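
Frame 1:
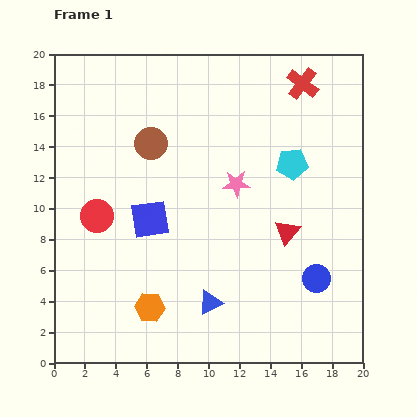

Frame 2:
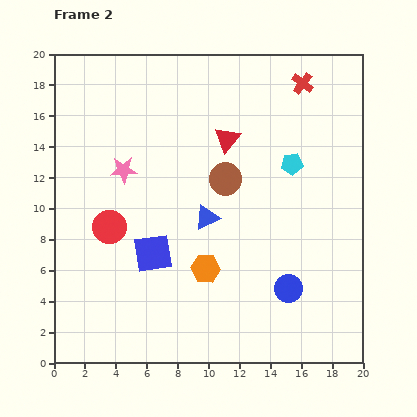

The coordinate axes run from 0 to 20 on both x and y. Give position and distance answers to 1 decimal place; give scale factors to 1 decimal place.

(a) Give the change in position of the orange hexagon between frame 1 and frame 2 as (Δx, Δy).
(3.6, 2.5)

The orange hexagon was at (6.2, 3.6) in frame 1 and (9.8, 6.1) in frame 2.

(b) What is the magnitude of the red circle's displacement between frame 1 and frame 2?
1.1

The red circle moved from (2.8, 9.5) to (3.6, 8.8), a distance of √(0.8² + 0.7²) ≈ 1.1.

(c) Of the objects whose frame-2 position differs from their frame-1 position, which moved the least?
the red circle

(moved 1.1)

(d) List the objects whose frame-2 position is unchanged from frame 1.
the cyan pentagon, the red cross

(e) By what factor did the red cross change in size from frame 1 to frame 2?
0.7×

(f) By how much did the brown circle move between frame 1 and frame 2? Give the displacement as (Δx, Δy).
(4.8, -2.3)

The brown circle was at (6.3, 14.2) in frame 1 and (11.1, 11.9) in frame 2.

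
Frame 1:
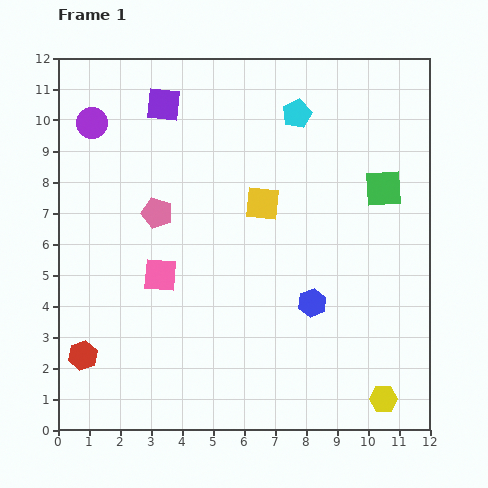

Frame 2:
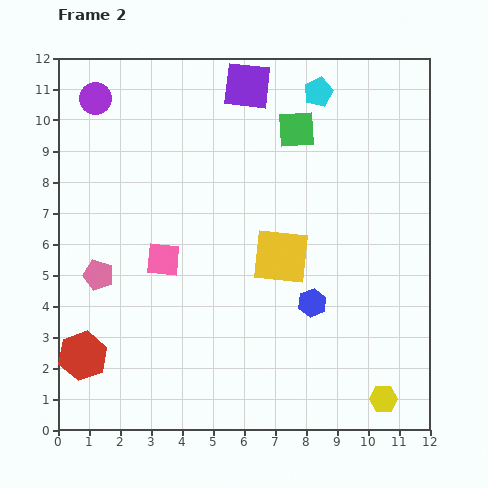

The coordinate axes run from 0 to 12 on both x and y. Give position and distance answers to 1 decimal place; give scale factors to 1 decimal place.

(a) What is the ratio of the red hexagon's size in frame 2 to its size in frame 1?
1.7×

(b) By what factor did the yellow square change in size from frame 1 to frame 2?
1.7×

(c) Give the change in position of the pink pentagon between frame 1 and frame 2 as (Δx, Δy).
(-1.9, -2.0)

The pink pentagon was at (3.2, 7.0) in frame 1 and (1.3, 5.0) in frame 2.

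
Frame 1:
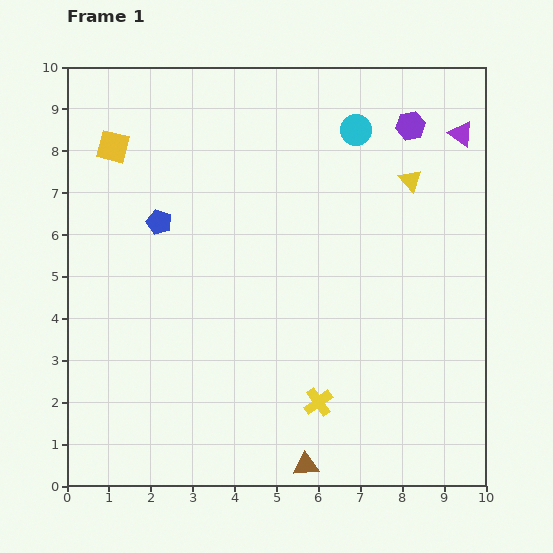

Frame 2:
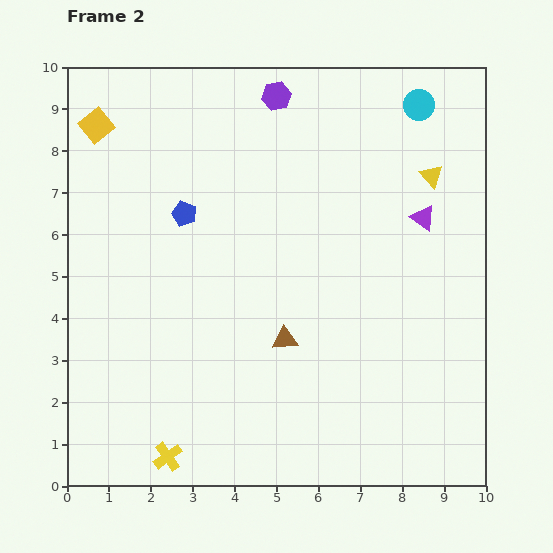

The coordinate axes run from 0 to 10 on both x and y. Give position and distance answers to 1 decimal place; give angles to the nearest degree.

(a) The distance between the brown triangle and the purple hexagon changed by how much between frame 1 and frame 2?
-2.7

Distance in frame 1: 8.5. Distance in frame 2: 5.8.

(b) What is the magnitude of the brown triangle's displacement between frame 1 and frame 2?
3.0

The brown triangle moved from (5.7, 0.5) to (5.2, 3.5), a distance of √(0.5² + 3.0²) ≈ 3.0.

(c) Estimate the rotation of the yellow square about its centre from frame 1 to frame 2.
36° clockwise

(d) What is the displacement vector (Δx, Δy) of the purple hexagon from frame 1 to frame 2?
(-3.2, 0.7)

The purple hexagon was at (8.2, 8.6) in frame 1 and (5.0, 9.3) in frame 2.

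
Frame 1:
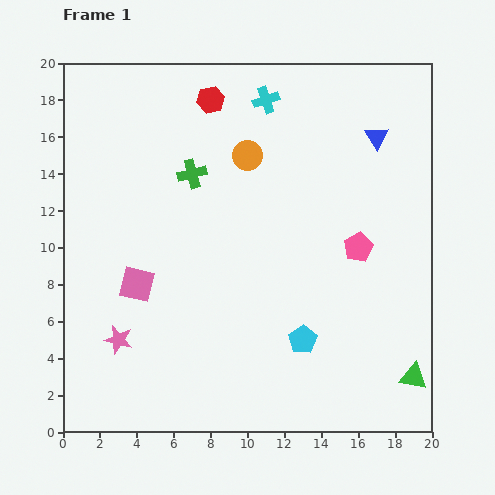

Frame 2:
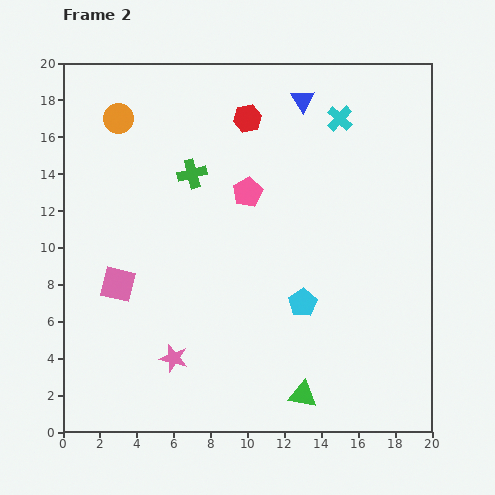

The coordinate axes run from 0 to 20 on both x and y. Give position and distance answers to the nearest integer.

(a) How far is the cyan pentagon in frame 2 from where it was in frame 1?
2

The cyan pentagon moved from (13, 5) to (13, 7), a distance of √(0² + 2²) ≈ 2.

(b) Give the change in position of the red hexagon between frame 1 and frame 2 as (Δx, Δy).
(2, -1)

The red hexagon was at (8, 18) in frame 1 and (10, 17) in frame 2.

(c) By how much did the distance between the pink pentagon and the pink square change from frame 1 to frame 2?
-3

Distance in frame 1: 12. Distance in frame 2: 9.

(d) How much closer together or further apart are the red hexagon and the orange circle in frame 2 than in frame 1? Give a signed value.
+3

Distance in frame 1: 4. Distance in frame 2: 7.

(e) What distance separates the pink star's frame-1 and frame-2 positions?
3

The pink star moved from (3, 5) to (6, 4), a distance of √(3² + 1²) ≈ 3.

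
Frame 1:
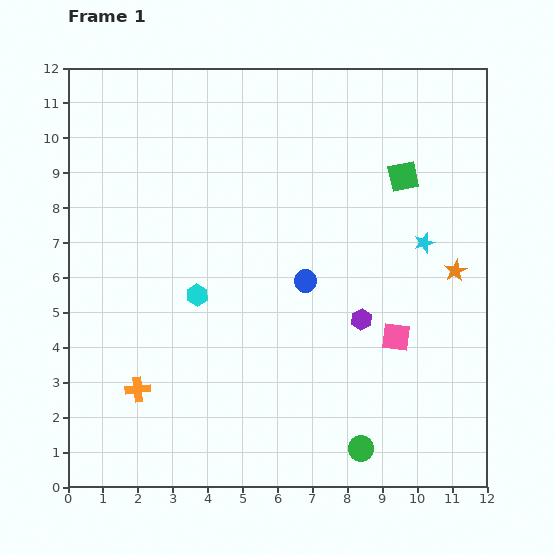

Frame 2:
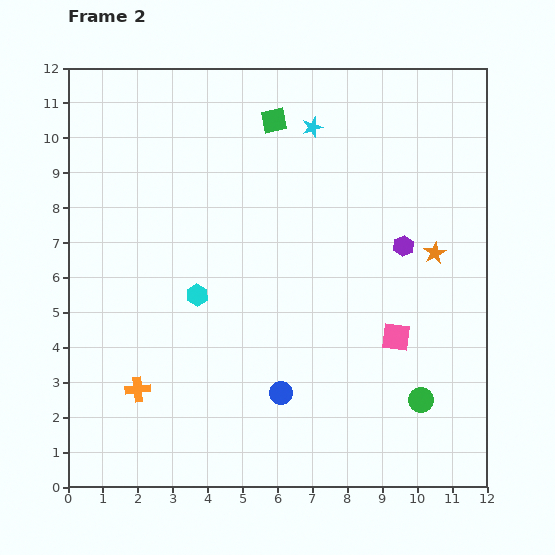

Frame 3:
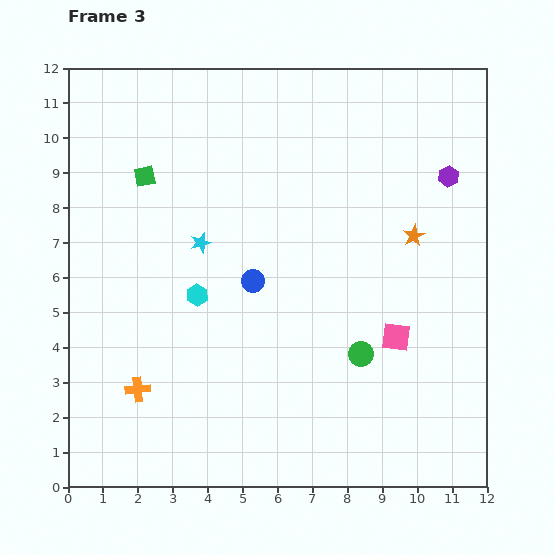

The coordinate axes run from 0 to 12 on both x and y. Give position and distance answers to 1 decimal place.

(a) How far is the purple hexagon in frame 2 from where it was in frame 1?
2.4

The purple hexagon moved from (8.4, 4.8) to (9.6, 6.9), a distance of √(1.2² + 2.1²) ≈ 2.4.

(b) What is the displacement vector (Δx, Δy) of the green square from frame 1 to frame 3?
(-7.4, 0.0)

The green square was at (9.6, 8.9) in frame 1 and (2.2, 8.9) in frame 3.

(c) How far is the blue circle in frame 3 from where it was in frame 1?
1.5

The blue circle moved from (6.8, 5.9) to (5.3, 5.9), a distance of √(1.5² + 0.0²) ≈ 1.5.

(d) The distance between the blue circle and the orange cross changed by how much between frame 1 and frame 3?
-1.2

Distance in frame 1: 5.7. Distance in frame 3: 4.5.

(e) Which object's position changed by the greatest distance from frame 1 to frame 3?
the green square

(moved 7.4; next 6.4)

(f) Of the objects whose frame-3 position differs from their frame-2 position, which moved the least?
the orange star

(moved 0.8)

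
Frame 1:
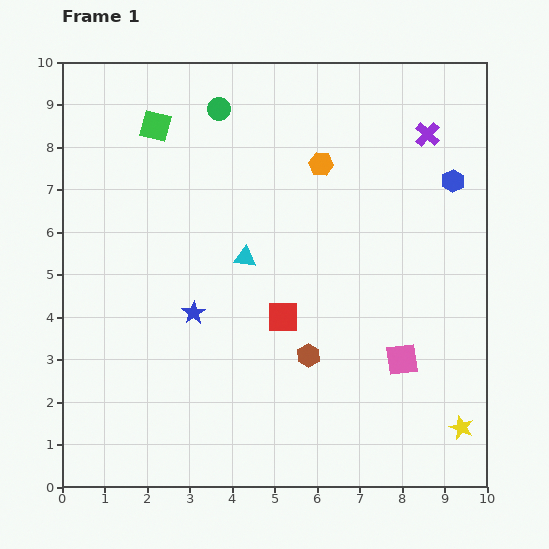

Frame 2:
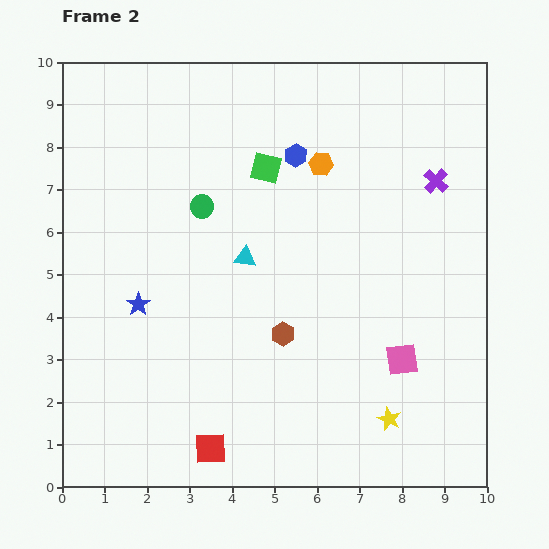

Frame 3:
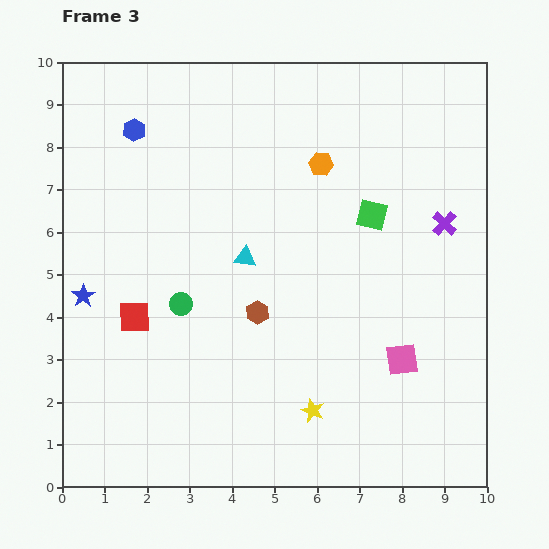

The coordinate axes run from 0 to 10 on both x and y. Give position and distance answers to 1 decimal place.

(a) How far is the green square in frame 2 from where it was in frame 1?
2.8

The green square moved from (2.2, 8.5) to (4.8, 7.5), a distance of √(2.6² + 1.0²) ≈ 2.8.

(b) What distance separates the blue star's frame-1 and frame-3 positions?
2.6

The blue star moved from (3.1, 4.1) to (0.5, 4.5), a distance of √(2.6² + 0.4²) ≈ 2.6.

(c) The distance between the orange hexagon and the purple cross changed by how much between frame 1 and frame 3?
+0.6

Distance in frame 1: 2.6. Distance in frame 3: 3.2.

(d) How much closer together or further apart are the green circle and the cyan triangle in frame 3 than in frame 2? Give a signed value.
+0.3

Distance in frame 2: 1.6. Distance in frame 3: 1.9.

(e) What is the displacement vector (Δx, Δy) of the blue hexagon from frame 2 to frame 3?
(-3.8, 0.6)

The blue hexagon was at (5.5, 7.8) in frame 2 and (1.7, 8.4) in frame 3.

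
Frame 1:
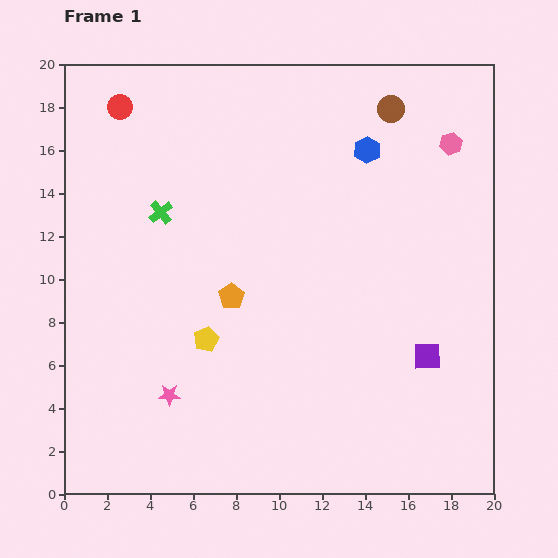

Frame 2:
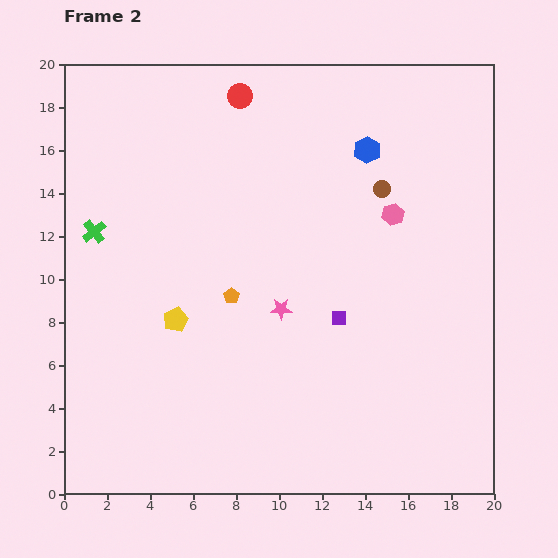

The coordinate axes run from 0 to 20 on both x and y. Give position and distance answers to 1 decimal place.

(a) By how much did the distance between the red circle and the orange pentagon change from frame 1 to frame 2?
-0.9

Distance in frame 1: 10.2. Distance in frame 2: 9.3.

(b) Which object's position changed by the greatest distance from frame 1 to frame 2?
the pink star

(moved 6.6; next 5.6)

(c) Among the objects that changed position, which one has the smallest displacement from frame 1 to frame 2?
the yellow pentagon

(moved 1.7)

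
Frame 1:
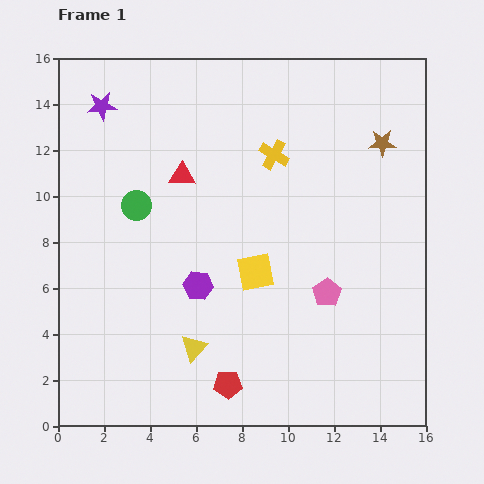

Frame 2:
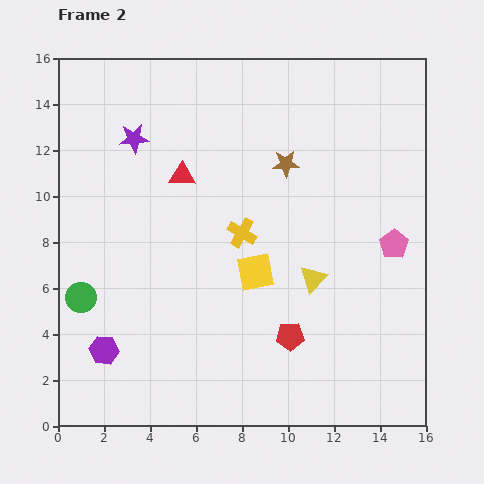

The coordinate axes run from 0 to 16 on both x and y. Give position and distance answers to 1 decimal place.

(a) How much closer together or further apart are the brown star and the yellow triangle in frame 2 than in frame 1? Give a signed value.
-7.0

Distance in frame 1: 12.1. Distance in frame 2: 5.1.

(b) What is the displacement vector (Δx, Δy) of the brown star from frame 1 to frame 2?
(-4.2, -0.9)

The brown star was at (14.1, 12.3) in frame 1 and (9.9, 11.4) in frame 2.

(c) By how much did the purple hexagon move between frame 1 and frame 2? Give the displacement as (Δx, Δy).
(-4.1, -2.8)

The purple hexagon was at (6.1, 6.1) in frame 1 and (2.0, 3.3) in frame 2.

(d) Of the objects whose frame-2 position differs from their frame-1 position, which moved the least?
the purple star

(moved 2.0)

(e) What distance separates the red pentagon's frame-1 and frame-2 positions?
3.4

The red pentagon moved from (7.4, 1.8) to (10.1, 3.9), a distance of √(2.7² + 2.1²) ≈ 3.4.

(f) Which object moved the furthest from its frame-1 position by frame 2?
the yellow triangle

(moved 6.0; next 5.0)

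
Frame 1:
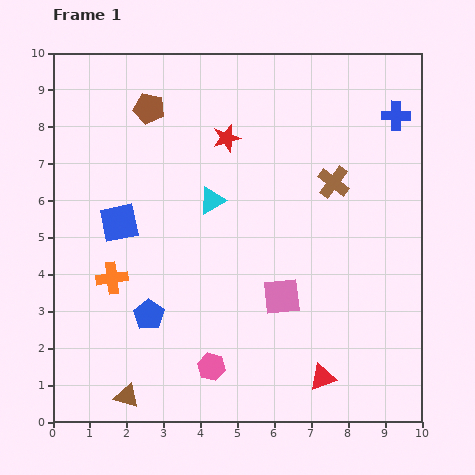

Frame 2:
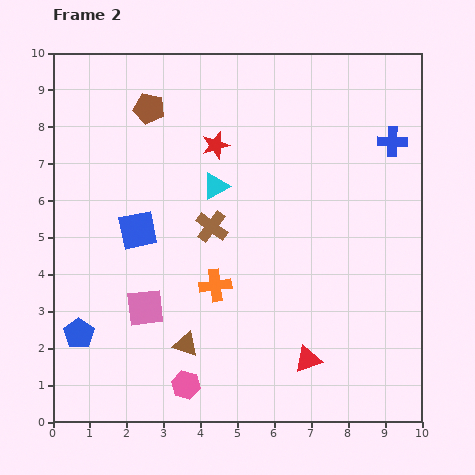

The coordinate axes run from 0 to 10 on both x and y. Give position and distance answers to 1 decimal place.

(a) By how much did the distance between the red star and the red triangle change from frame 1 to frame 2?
-0.7

Distance in frame 1: 7.0. Distance in frame 2: 6.3.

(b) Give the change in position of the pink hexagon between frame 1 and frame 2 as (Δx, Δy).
(-0.7, -0.5)

The pink hexagon was at (4.3, 1.5) in frame 1 and (3.6, 1.0) in frame 2.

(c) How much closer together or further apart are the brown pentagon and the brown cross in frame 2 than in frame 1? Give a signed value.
-1.8

Distance in frame 1: 5.4. Distance in frame 2: 3.6.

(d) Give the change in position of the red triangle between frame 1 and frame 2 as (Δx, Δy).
(-0.4, 0.5)

The red triangle was at (7.3, 1.2) in frame 1 and (6.9, 1.7) in frame 2.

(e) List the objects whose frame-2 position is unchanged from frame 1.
the brown pentagon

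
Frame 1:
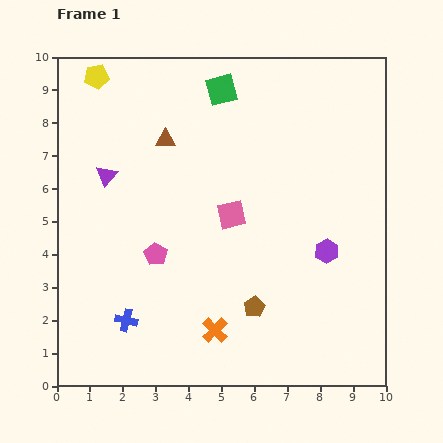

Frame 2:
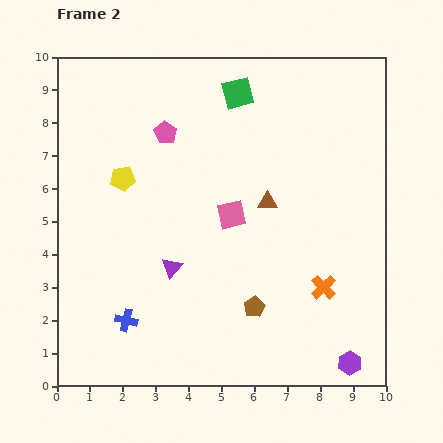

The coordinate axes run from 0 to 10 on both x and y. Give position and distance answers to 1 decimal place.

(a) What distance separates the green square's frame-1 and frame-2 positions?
0.5

The green square moved from (5.0, 9.0) to (5.5, 8.9), a distance of √(0.5² + 0.1²) ≈ 0.5.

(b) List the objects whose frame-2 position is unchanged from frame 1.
the brown pentagon, the blue cross, the pink square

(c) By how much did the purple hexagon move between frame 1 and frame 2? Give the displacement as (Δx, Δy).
(0.7, -3.4)

The purple hexagon was at (8.2, 4.1) in frame 1 and (8.9, 0.7) in frame 2.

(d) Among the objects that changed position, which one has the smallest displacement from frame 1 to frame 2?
the green square

(moved 0.5)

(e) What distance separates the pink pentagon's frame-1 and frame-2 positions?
3.7

The pink pentagon moved from (3.0, 4.0) to (3.3, 7.7), a distance of √(0.3² + 3.7²) ≈ 3.7.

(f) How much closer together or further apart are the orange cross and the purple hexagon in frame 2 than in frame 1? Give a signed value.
-1.8

Distance in frame 1: 4.2. Distance in frame 2: 2.4.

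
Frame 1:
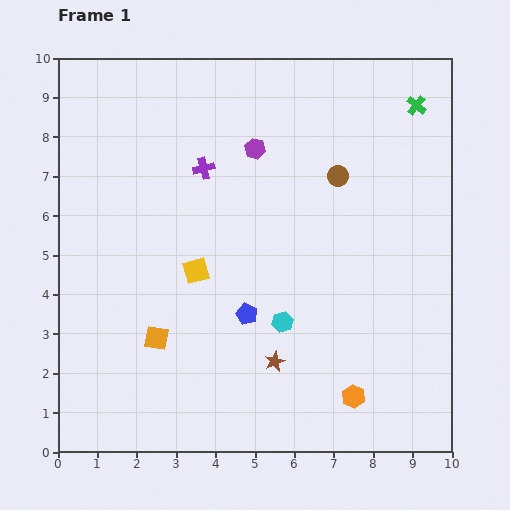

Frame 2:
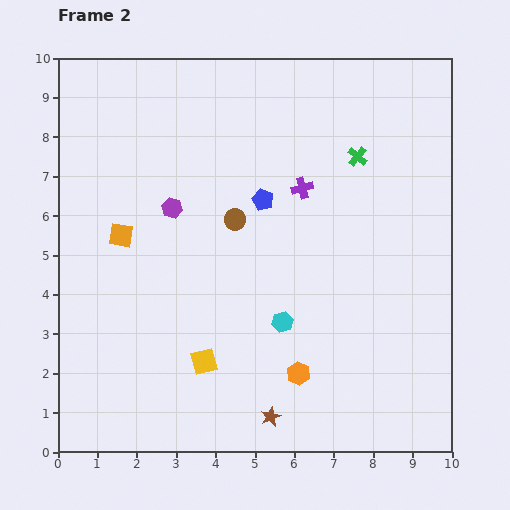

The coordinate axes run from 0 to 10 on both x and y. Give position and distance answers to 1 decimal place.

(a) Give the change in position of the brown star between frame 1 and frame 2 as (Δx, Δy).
(-0.1, -1.4)

The brown star was at (5.5, 2.3) in frame 1 and (5.4, 0.9) in frame 2.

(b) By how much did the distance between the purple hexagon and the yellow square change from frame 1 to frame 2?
+0.6

Distance in frame 1: 3.4. Distance in frame 2: 4.0.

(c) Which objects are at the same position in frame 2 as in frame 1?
the cyan hexagon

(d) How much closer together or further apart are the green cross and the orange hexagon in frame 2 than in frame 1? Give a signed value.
-1.9

Distance in frame 1: 7.6. Distance in frame 2: 5.7.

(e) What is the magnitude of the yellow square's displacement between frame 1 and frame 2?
2.3

The yellow square moved from (3.5, 4.6) to (3.7, 2.3), a distance of √(0.2² + 2.3²) ≈ 2.3.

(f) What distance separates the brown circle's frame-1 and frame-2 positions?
2.8

The brown circle moved from (7.1, 7.0) to (4.5, 5.9), a distance of √(2.6² + 1.1²) ≈ 2.8.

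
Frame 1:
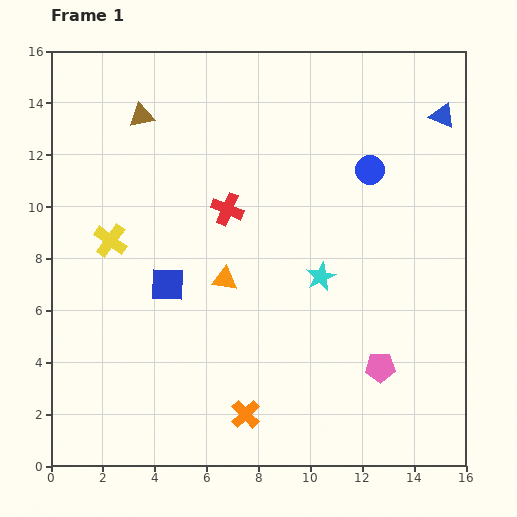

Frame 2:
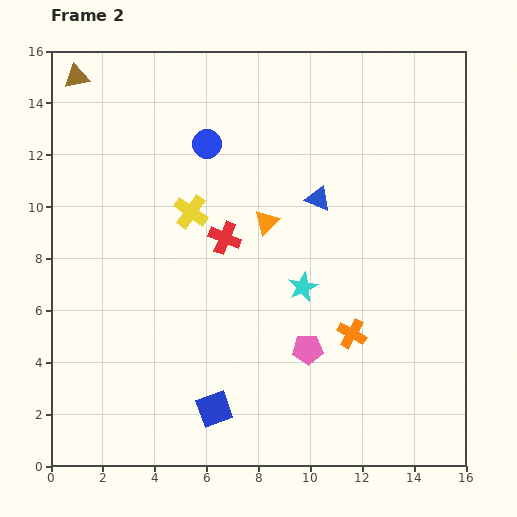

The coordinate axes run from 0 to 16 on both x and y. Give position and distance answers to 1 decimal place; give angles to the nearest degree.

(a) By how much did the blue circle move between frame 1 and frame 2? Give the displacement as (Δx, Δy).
(-6.3, 1.0)

The blue circle was at (12.3, 11.4) in frame 1 and (6.0, 12.4) in frame 2.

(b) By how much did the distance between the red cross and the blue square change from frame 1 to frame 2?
+2.9

Distance in frame 1: 3.7. Distance in frame 2: 6.6.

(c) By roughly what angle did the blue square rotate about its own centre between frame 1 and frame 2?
22° counter-clockwise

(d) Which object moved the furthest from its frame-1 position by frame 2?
the blue circle

(moved 6.4; next 5.8)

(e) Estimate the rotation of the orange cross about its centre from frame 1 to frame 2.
17° counter-clockwise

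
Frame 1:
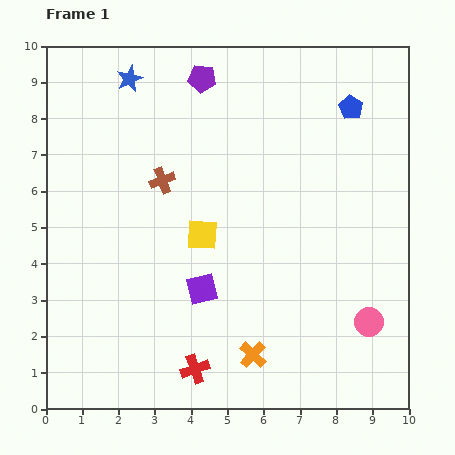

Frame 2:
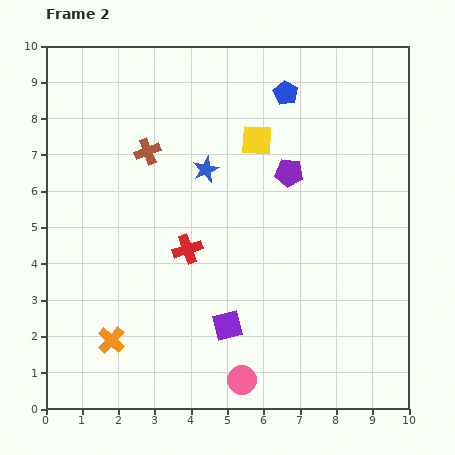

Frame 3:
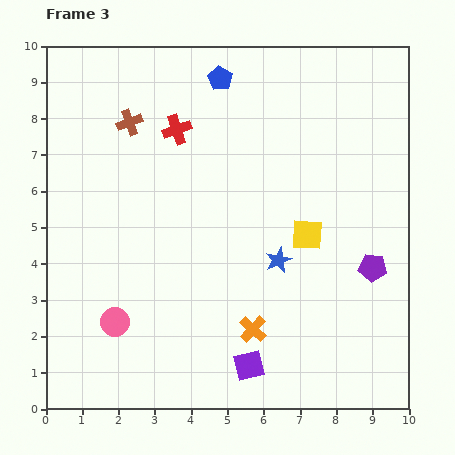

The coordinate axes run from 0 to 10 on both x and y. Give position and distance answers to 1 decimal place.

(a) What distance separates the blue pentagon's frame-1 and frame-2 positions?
1.8

The blue pentagon moved from (8.4, 8.3) to (6.6, 8.7), a distance of √(1.8² + 0.4²) ≈ 1.8.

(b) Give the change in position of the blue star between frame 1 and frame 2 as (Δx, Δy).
(2.1, -2.5)

The blue star was at (2.3, 9.1) in frame 1 and (4.4, 6.6) in frame 2.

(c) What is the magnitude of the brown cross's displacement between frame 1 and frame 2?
0.9

The brown cross moved from (3.2, 6.3) to (2.8, 7.1), a distance of √(0.4² + 0.8²) ≈ 0.9.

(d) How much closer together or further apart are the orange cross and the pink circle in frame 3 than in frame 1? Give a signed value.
+0.5

Distance in frame 1: 3.3. Distance in frame 3: 3.8.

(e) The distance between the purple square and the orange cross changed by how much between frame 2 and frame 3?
-2.2

Distance in frame 2: 3.2. Distance in frame 3: 1.0.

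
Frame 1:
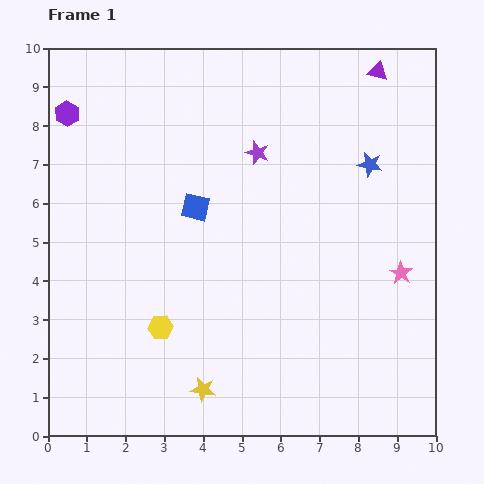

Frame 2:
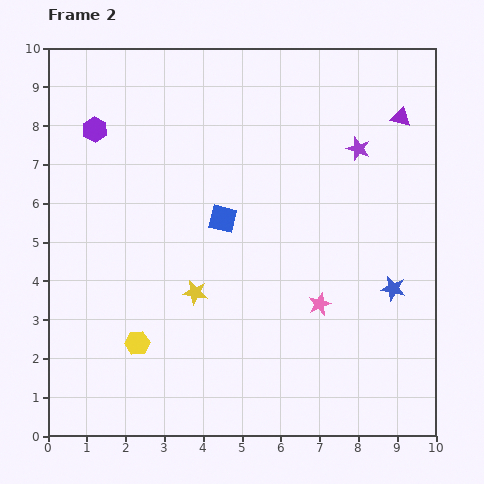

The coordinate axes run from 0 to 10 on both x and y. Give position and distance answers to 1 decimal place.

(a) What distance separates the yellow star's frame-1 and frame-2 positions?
2.5

The yellow star moved from (4.0, 1.2) to (3.8, 3.7), a distance of √(0.2² + 2.5²) ≈ 2.5.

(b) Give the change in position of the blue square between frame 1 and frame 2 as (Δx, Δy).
(0.7, -0.3)

The blue square was at (3.8, 5.9) in frame 1 and (4.5, 5.6) in frame 2.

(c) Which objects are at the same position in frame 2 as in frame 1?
none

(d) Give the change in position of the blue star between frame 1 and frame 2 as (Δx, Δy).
(0.6, -3.2)

The blue star was at (8.3, 7.0) in frame 1 and (8.9, 3.8) in frame 2.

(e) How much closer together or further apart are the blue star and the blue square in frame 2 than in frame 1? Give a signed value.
+0.2

Distance in frame 1: 4.6. Distance in frame 2: 4.8.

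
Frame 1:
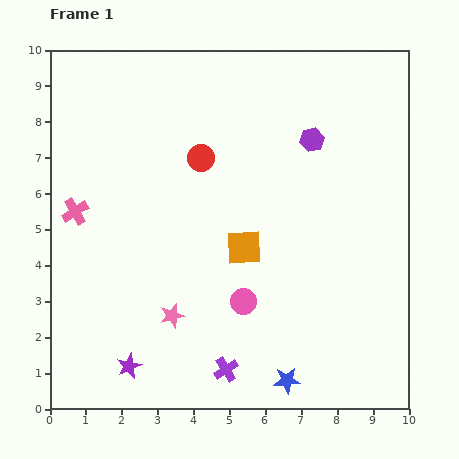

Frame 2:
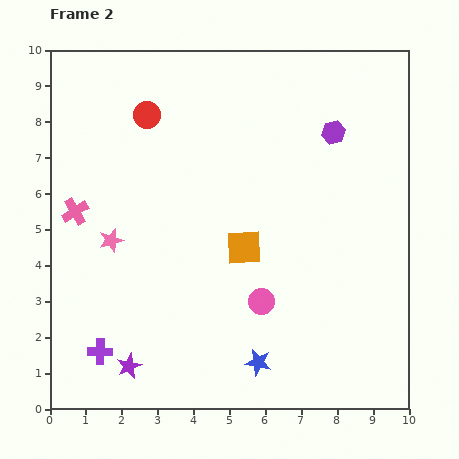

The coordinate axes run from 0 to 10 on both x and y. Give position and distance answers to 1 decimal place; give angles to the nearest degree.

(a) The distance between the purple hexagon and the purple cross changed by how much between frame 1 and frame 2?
+2.1

Distance in frame 1: 6.8. Distance in frame 2: 8.9.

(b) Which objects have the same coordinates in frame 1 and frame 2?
the purple star, the pink cross, the orange square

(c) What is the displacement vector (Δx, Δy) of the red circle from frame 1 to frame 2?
(-1.5, 1.2)

The red circle was at (4.2, 7.0) in frame 1 and (2.7, 8.2) in frame 2.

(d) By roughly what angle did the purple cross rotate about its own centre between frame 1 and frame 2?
34° clockwise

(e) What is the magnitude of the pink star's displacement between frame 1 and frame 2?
2.7

The pink star moved from (3.4, 2.6) to (1.7, 4.7), a distance of √(1.7² + 2.1²) ≈ 2.7.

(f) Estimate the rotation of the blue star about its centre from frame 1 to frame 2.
15° clockwise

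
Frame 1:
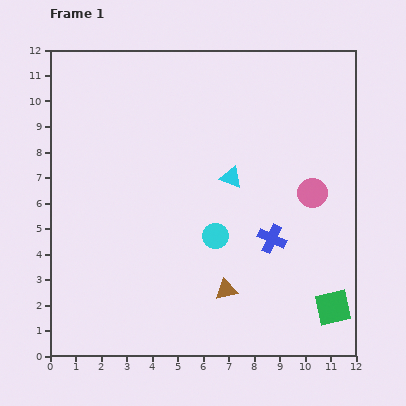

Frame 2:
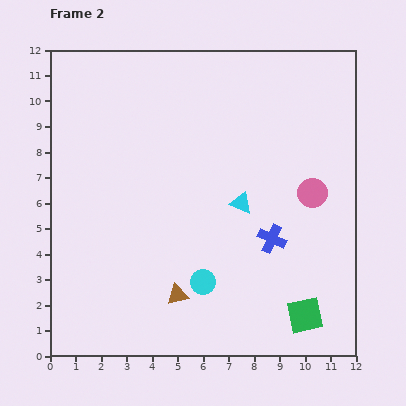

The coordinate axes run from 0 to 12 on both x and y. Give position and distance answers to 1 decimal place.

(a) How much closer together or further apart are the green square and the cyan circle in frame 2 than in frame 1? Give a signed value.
-1.2

Distance in frame 1: 5.4. Distance in frame 2: 4.2.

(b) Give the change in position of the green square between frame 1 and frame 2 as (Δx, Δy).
(-1.1, -0.3)

The green square was at (11.1, 1.9) in frame 1 and (10.0, 1.6) in frame 2.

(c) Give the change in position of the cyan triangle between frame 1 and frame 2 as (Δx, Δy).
(0.4, -1.0)

The cyan triangle was at (7.1, 7.0) in frame 1 and (7.5, 6.0) in frame 2.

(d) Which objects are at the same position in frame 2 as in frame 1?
the blue cross, the pink circle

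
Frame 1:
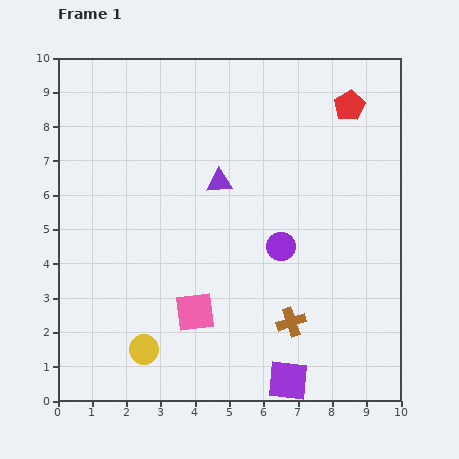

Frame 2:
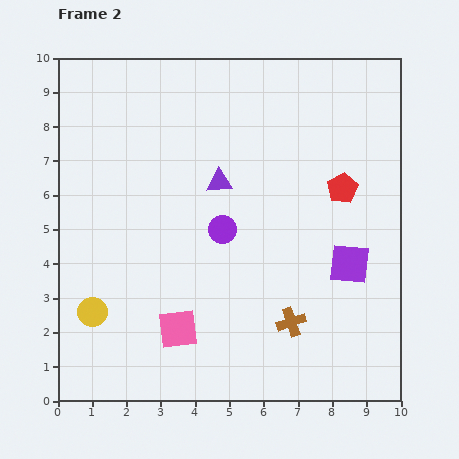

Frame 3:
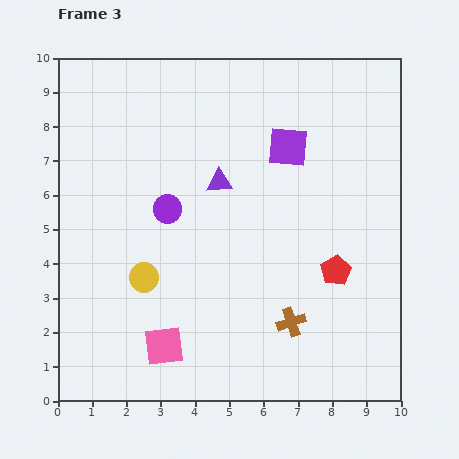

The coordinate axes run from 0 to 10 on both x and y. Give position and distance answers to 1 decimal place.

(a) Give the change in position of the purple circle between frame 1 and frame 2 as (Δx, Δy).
(-1.7, 0.5)

The purple circle was at (6.5, 4.5) in frame 1 and (4.8, 5.0) in frame 2.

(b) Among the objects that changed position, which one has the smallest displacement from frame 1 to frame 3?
the pink square

(moved 1.3)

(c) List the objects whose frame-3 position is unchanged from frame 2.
the purple triangle, the brown cross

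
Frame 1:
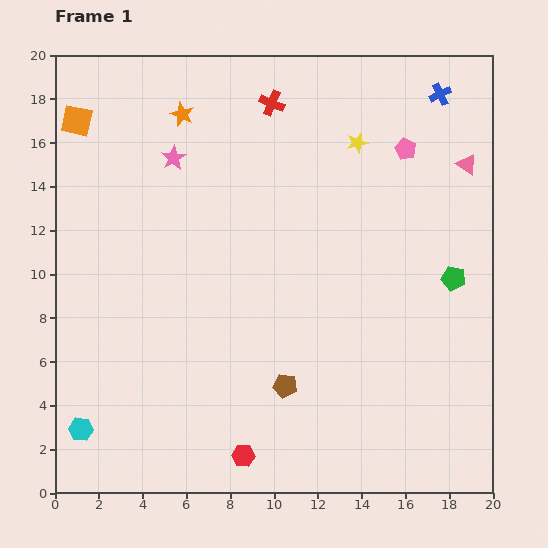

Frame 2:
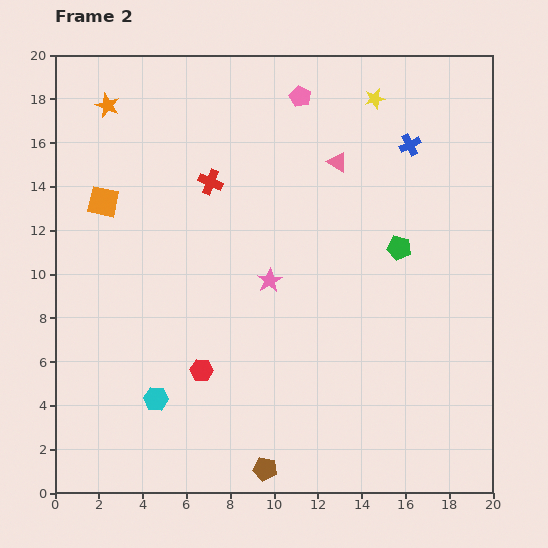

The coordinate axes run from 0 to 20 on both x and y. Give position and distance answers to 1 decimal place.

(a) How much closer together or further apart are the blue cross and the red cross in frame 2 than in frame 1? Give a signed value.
+1.6

Distance in frame 1: 7.7. Distance in frame 2: 9.3.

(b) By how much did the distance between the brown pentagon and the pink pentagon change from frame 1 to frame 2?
+5.0

Distance in frame 1: 12.1. Distance in frame 2: 17.1.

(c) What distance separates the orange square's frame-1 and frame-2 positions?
3.9

The orange square moved from (1.0, 17.0) to (2.2, 13.3), a distance of √(1.2² + 3.7²) ≈ 3.9.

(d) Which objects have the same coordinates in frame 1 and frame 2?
none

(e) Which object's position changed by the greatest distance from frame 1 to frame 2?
the pink star

(moved 7.1; next 5.9)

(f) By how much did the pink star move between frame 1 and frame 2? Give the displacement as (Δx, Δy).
(4.4, -5.6)

The pink star was at (5.4, 15.3) in frame 1 and (9.8, 9.7) in frame 2.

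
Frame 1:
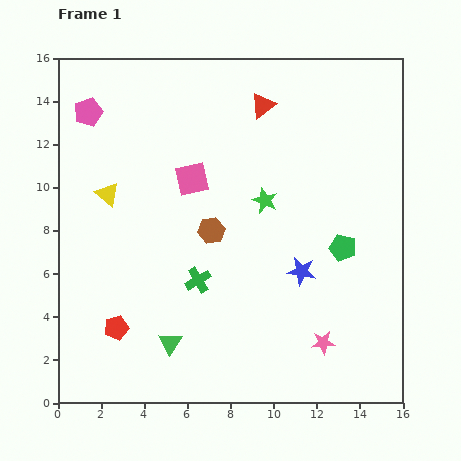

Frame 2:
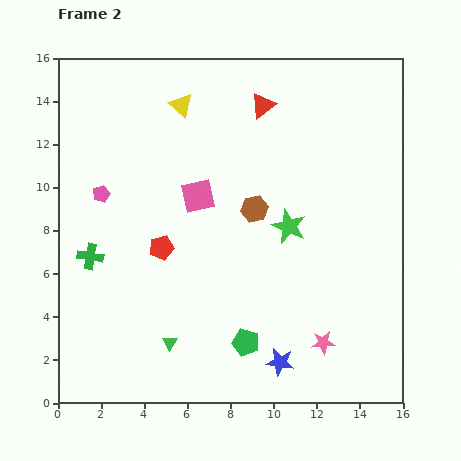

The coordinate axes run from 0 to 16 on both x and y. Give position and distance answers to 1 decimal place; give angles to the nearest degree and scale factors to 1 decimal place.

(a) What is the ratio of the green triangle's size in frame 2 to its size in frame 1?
0.6×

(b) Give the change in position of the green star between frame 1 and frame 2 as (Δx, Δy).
(1.1, -1.2)

The green star was at (9.6, 9.4) in frame 1 and (10.7, 8.2) in frame 2.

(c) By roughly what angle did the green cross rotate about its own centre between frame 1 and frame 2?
40° clockwise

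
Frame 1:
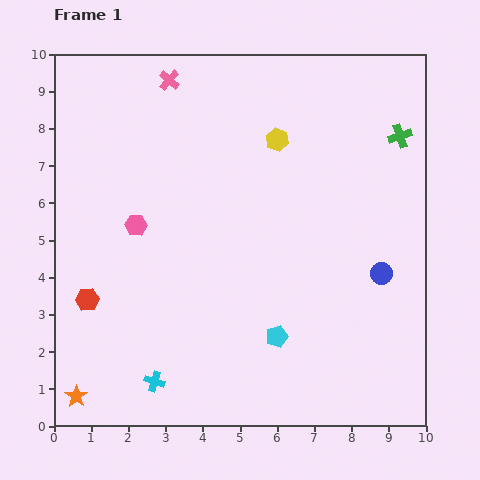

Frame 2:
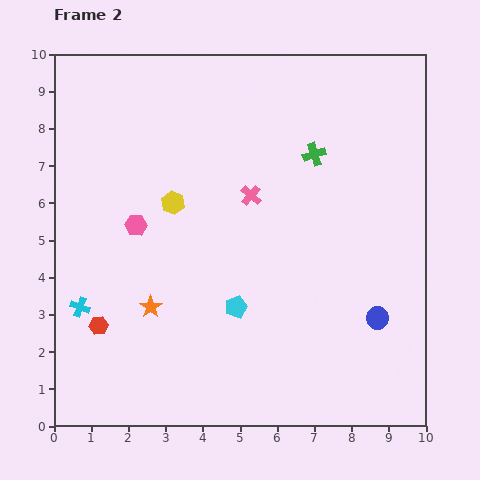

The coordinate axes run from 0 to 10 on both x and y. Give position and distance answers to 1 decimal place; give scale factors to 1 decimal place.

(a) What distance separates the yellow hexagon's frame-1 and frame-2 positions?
3.3

The yellow hexagon moved from (6.0, 7.7) to (3.2, 6.0), a distance of √(2.8² + 1.7²) ≈ 3.3.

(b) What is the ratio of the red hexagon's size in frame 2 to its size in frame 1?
0.8×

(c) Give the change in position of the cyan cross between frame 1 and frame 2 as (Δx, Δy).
(-2.0, 2.0)

The cyan cross was at (2.7, 1.2) in frame 1 and (0.7, 3.2) in frame 2.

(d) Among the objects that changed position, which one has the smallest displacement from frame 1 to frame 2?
the red hexagon

(moved 0.8)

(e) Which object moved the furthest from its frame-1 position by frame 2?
the pink cross

(moved 3.8; next 3.3)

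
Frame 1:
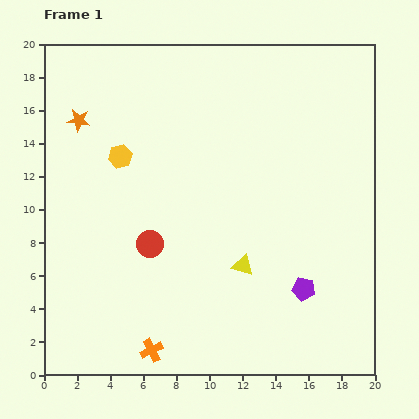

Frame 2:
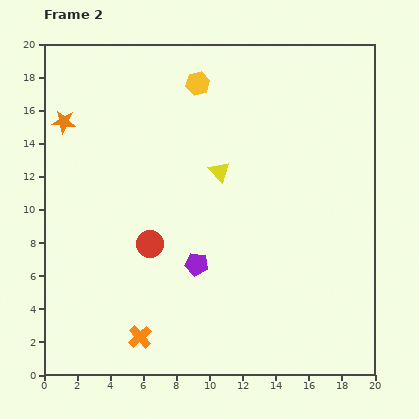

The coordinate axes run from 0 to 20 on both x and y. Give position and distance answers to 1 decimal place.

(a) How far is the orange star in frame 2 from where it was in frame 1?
0.9

The orange star moved from (2.1, 15.4) to (1.2, 15.3), a distance of √(0.9² + 0.1²) ≈ 0.9.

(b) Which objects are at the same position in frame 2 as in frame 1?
the red circle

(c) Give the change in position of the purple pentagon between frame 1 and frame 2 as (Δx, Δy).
(-6.5, 1.5)

The purple pentagon was at (15.7, 5.2) in frame 1 and (9.2, 6.7) in frame 2.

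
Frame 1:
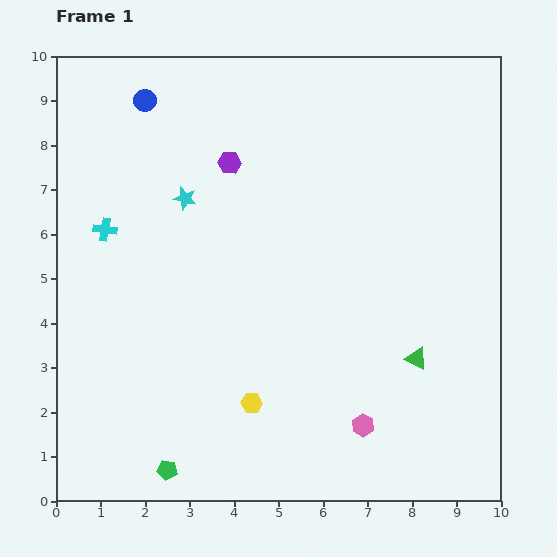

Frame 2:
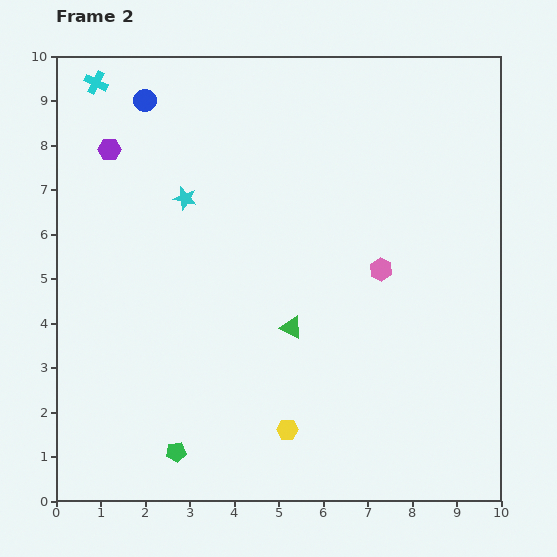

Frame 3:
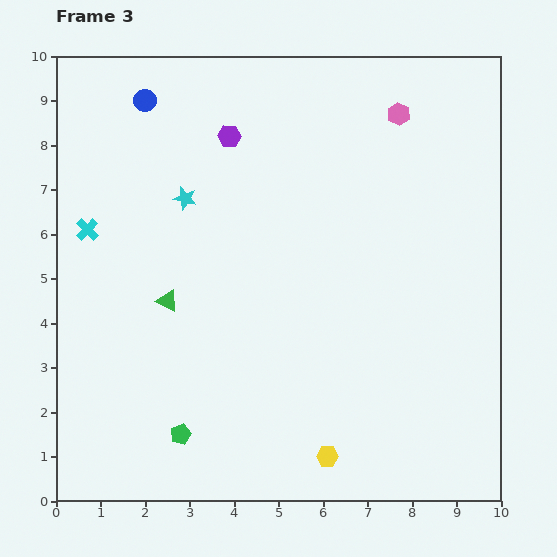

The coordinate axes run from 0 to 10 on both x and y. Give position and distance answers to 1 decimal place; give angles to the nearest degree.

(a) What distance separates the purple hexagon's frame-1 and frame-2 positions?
2.7

The purple hexagon moved from (3.9, 7.6) to (1.2, 7.9), a distance of √(2.7² + 0.3²) ≈ 2.7.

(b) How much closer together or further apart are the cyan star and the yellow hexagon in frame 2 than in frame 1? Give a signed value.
+0.9

Distance in frame 1: 4.8. Distance in frame 2: 5.7.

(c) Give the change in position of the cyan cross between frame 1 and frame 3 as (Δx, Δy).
(-0.4, 0.0)

The cyan cross was at (1.1, 6.1) in frame 1 and (0.7, 6.1) in frame 3.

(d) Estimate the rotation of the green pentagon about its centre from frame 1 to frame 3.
31° counter-clockwise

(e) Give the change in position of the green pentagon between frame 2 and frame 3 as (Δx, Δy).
(0.1, 0.4)

The green pentagon was at (2.7, 1.1) in frame 2 and (2.8, 1.5) in frame 3.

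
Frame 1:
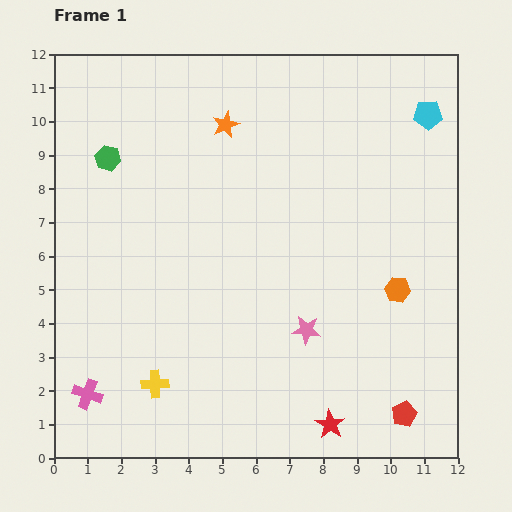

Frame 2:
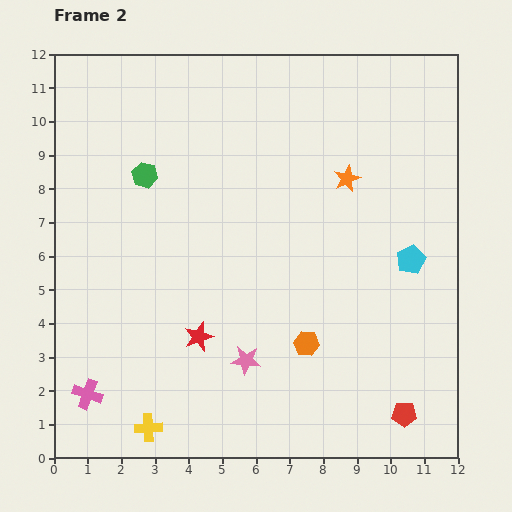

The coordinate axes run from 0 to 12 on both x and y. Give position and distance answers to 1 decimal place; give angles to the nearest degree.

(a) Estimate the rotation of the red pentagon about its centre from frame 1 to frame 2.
26° clockwise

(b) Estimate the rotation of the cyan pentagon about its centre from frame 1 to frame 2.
25° counter-clockwise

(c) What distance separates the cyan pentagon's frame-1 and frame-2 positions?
4.3

The cyan pentagon moved from (11.1, 10.2) to (10.6, 5.9), a distance of √(0.5² + 4.3²) ≈ 4.3.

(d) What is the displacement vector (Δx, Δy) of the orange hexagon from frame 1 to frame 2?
(-2.7, -1.6)

The orange hexagon was at (10.2, 5.0) in frame 1 and (7.5, 3.4) in frame 2.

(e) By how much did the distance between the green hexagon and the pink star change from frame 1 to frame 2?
-1.5

Distance in frame 1: 7.8. Distance in frame 2: 6.3.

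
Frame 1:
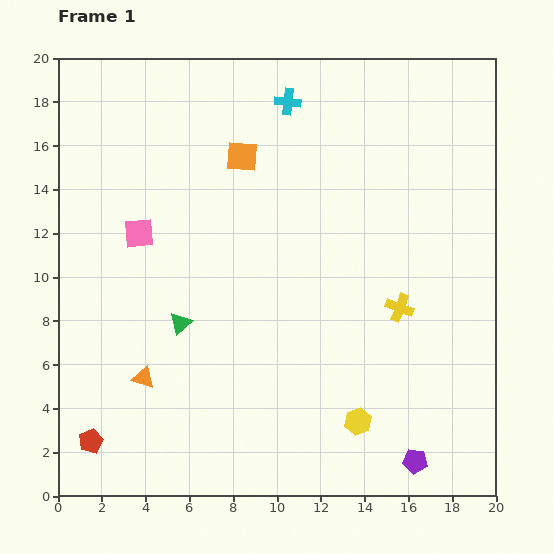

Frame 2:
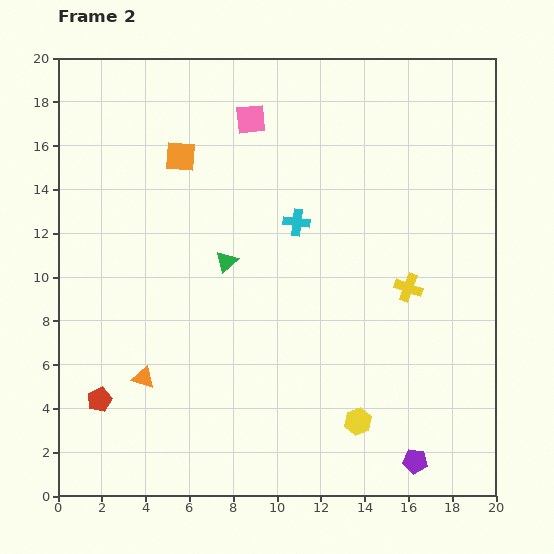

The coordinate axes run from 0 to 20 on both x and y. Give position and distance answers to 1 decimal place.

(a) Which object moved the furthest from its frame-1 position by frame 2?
the pink square

(moved 7.3; next 5.5)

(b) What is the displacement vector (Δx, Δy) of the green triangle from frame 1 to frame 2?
(2.1, 2.8)

The green triangle was at (5.6, 7.9) in frame 1 and (7.7, 10.7) in frame 2.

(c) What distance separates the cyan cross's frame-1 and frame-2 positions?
5.5

The cyan cross moved from (10.5, 18.0) to (10.9, 12.5), a distance of √(0.4² + 5.5²) ≈ 5.5.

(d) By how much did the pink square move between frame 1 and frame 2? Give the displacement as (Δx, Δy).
(5.1, 5.2)

The pink square was at (3.7, 12.0) in frame 1 and (8.8, 17.2) in frame 2.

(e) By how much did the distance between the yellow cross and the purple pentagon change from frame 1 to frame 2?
+0.9

Distance in frame 1: 7.0. Distance in frame 2: 7.9.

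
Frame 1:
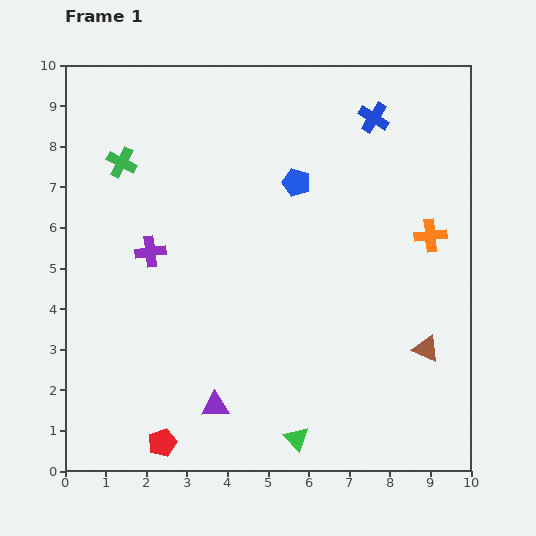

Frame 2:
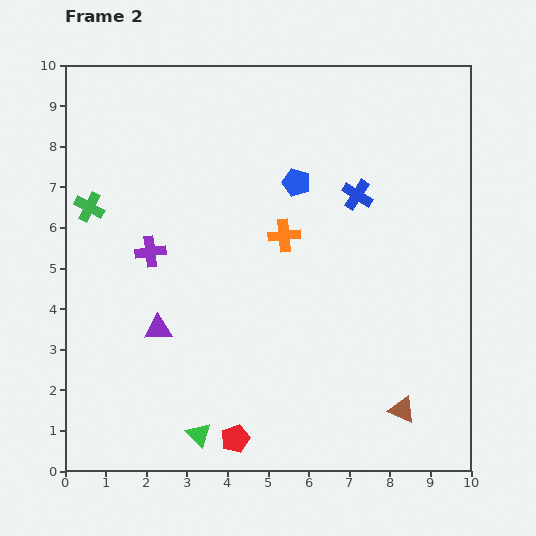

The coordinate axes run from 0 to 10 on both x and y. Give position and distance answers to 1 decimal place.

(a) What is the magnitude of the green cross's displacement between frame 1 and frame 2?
1.4

The green cross moved from (1.4, 7.6) to (0.6, 6.5), a distance of √(0.8² + 1.1²) ≈ 1.4.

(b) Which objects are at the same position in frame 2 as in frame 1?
the blue pentagon, the purple cross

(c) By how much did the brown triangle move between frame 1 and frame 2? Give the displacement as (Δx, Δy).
(-0.6, -1.5)

The brown triangle was at (8.9, 3.0) in frame 1 and (8.3, 1.5) in frame 2.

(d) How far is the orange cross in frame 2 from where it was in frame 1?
3.6

The orange cross moved from (9.0, 5.8) to (5.4, 5.8), a distance of √(3.6² + 0.0²) ≈ 3.6.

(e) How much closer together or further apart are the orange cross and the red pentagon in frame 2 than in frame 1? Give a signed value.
-3.2

Distance in frame 1: 8.3. Distance in frame 2: 5.1.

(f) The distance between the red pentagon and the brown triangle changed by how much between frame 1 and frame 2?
-2.7

Distance in frame 1: 6.9. Distance in frame 2: 4.2.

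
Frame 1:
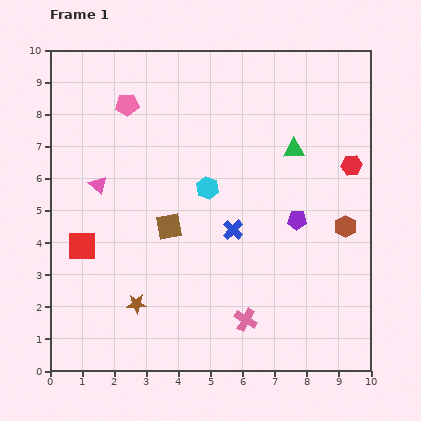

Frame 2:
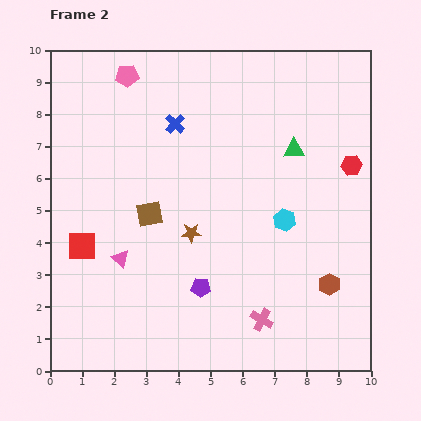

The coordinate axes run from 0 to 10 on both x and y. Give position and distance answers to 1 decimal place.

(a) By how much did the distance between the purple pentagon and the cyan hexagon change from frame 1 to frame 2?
+0.3

Distance in frame 1: 3.0. Distance in frame 2: 3.3.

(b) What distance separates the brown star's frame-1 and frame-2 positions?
2.8

The brown star moved from (2.7, 2.1) to (4.4, 4.3), a distance of √(1.7² + 2.2²) ≈ 2.8.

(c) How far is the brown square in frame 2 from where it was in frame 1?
0.7

The brown square moved from (3.7, 4.5) to (3.1, 4.9), a distance of √(0.6² + 0.4²) ≈ 0.7.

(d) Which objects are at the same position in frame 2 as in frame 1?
the green triangle, the red square, the red hexagon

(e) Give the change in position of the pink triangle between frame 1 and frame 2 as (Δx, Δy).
(0.7, -2.3)

The pink triangle was at (1.5, 5.8) in frame 1 and (2.2, 3.5) in frame 2.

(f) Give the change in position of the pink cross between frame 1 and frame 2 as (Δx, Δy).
(0.5, 0.0)

The pink cross was at (6.1, 1.6) in frame 1 and (6.6, 1.6) in frame 2.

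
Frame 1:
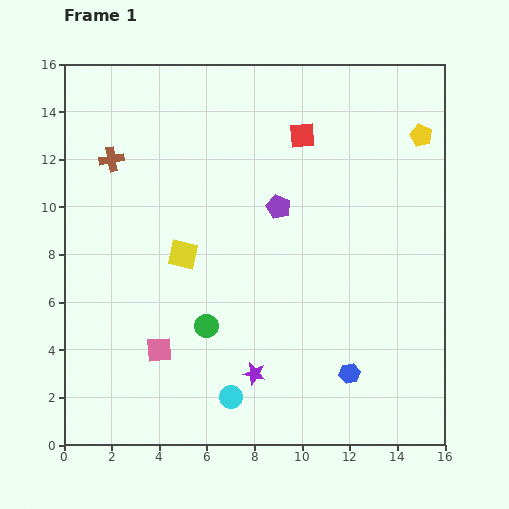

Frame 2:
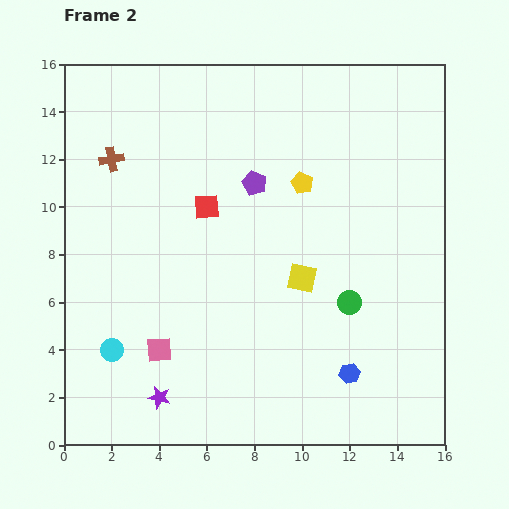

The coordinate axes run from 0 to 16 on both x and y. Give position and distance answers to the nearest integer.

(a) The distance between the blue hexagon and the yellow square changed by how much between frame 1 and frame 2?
-5

Distance in frame 1: 9. Distance in frame 2: 4.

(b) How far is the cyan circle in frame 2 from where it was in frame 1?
5

The cyan circle moved from (7, 2) to (2, 4), a distance of √(5² + 2²) ≈ 5.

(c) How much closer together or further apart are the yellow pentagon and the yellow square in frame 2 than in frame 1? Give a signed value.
-7

Distance in frame 1: 11. Distance in frame 2: 4.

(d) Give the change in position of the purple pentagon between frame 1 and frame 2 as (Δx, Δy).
(-1, 1)

The purple pentagon was at (9, 10) in frame 1 and (8, 11) in frame 2.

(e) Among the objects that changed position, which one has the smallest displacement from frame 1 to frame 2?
the purple pentagon

(moved 1)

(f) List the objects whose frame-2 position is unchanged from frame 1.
the pink square, the brown cross, the blue hexagon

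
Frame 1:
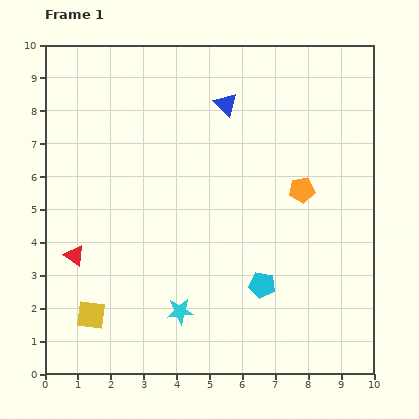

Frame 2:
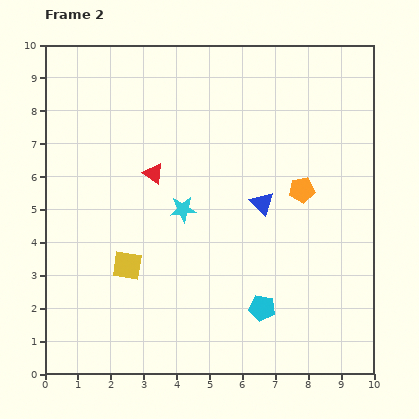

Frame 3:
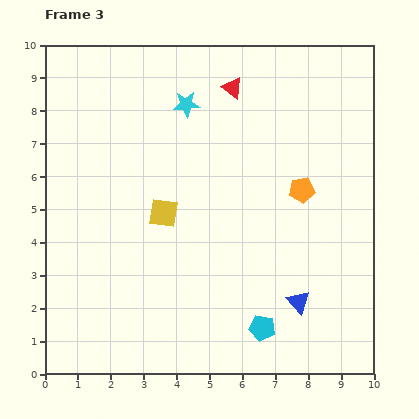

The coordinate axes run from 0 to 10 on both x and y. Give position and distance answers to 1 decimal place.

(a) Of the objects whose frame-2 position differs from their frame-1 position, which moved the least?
the cyan pentagon

(moved 0.7)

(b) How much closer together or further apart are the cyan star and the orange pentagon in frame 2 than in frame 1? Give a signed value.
-1.6

Distance in frame 1: 5.2. Distance in frame 2: 3.6.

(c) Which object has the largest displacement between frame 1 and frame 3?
the red triangle

(moved 7.0; next 6.4)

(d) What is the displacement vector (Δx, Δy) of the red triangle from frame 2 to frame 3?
(2.4, 2.6)

The red triangle was at (3.3, 6.1) in frame 2 and (5.7, 8.7) in frame 3.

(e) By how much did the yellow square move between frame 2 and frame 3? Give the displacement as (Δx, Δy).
(1.1, 1.6)

The yellow square was at (2.5, 3.3) in frame 2 and (3.6, 4.9) in frame 3.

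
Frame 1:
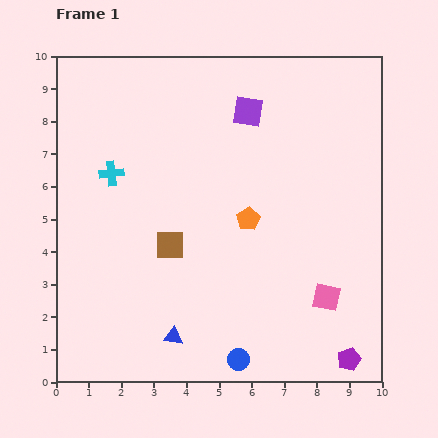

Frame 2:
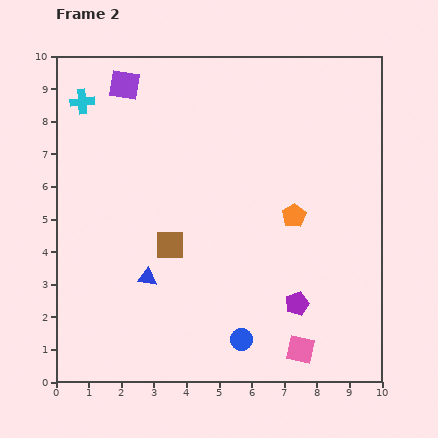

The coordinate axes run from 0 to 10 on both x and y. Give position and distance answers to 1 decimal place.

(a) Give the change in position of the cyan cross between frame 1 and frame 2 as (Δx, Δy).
(-0.9, 2.2)

The cyan cross was at (1.7, 6.4) in frame 1 and (0.8, 8.6) in frame 2.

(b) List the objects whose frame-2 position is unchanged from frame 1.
the brown square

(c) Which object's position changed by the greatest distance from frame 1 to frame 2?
the purple square

(moved 3.9; next 2.4)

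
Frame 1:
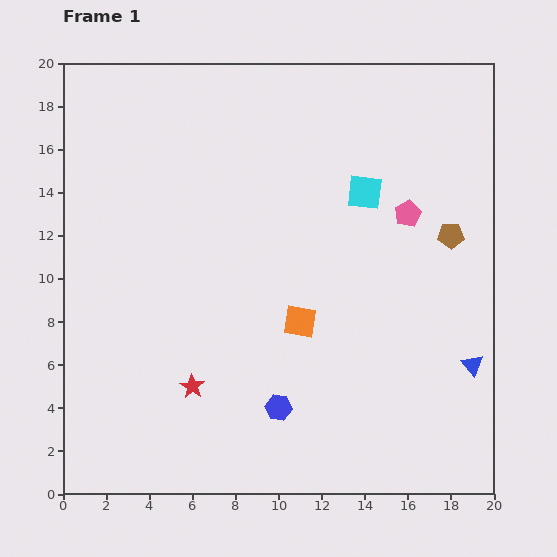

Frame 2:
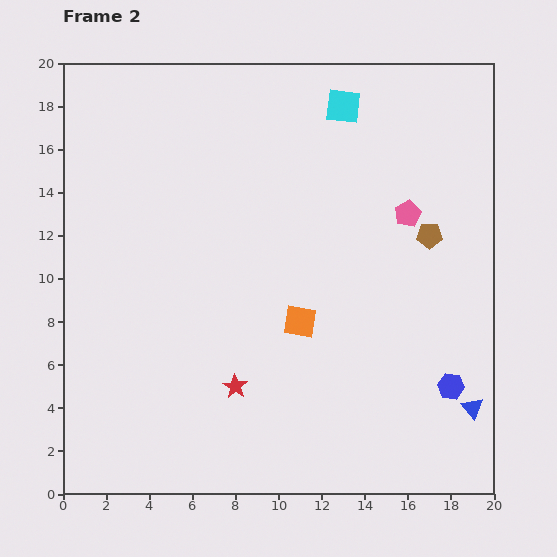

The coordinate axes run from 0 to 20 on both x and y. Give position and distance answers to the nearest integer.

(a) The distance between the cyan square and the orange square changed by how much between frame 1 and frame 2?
+3

Distance in frame 1: 7. Distance in frame 2: 10.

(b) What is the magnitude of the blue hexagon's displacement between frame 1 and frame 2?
8

The blue hexagon moved from (10, 4) to (18, 5), a distance of √(8² + 1²) ≈ 8.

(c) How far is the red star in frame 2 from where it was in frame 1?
2

The red star moved from (6, 5) to (8, 5), a distance of √(2² + 0²) ≈ 2.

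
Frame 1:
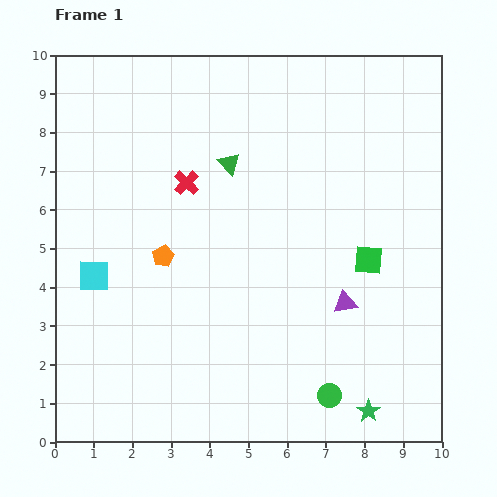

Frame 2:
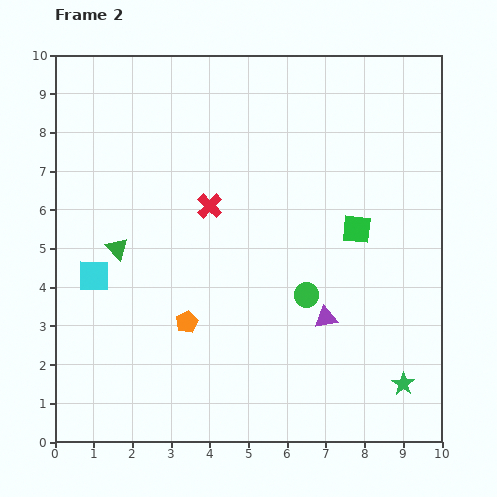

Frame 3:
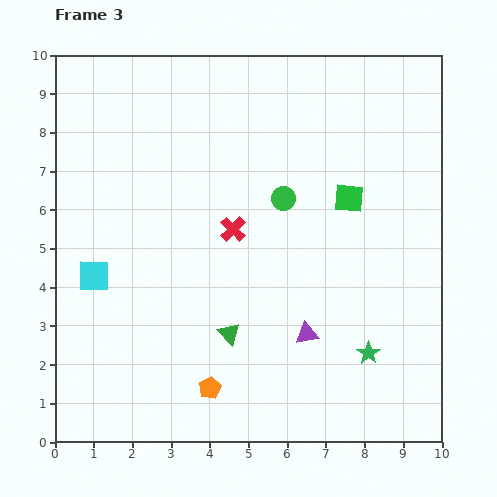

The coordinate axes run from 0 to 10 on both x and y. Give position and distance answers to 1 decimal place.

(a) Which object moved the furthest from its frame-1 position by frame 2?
the green triangle

(moved 3.6; next 2.7)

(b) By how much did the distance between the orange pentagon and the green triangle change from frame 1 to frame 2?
-0.3

Distance in frame 1: 2.9. Distance in frame 2: 2.6.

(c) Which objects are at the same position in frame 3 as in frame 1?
the cyan square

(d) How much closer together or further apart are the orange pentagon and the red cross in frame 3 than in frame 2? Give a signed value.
+1.0

Distance in frame 2: 3.1. Distance in frame 3: 4.1.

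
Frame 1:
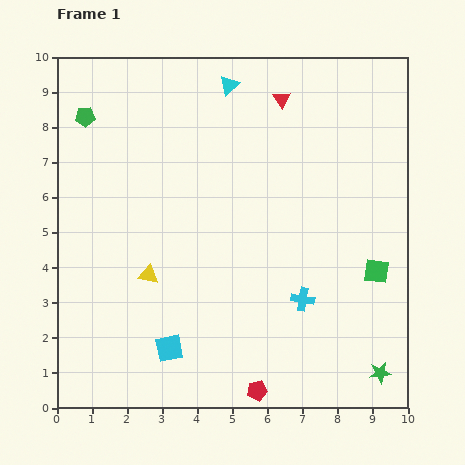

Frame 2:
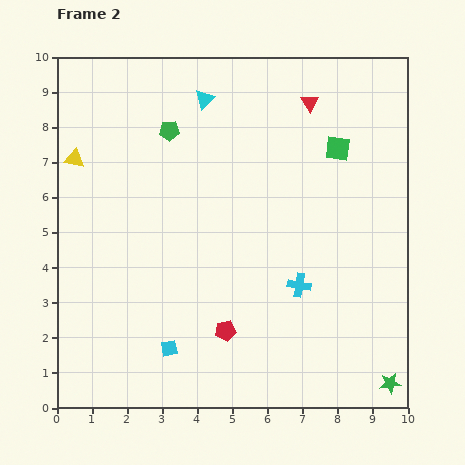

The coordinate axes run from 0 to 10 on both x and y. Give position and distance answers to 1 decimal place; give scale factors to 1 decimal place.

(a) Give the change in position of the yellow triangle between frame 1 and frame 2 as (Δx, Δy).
(-2.1, 3.3)

The yellow triangle was at (2.6, 3.8) in frame 1 and (0.5, 7.1) in frame 2.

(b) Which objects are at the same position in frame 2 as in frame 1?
the cyan square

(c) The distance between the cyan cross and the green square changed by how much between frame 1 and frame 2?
+1.9

Distance in frame 1: 2.2. Distance in frame 2: 4.1.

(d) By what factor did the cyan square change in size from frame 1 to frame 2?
0.6×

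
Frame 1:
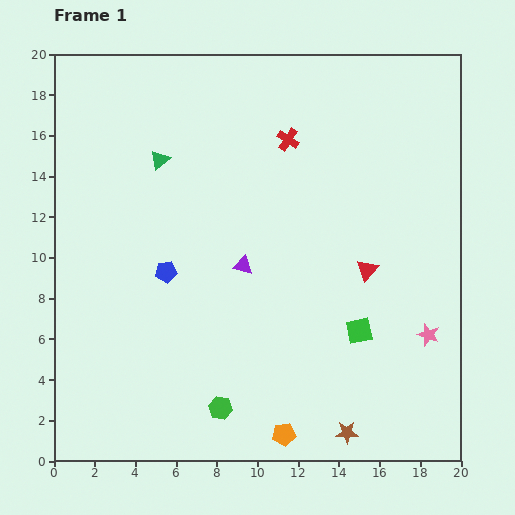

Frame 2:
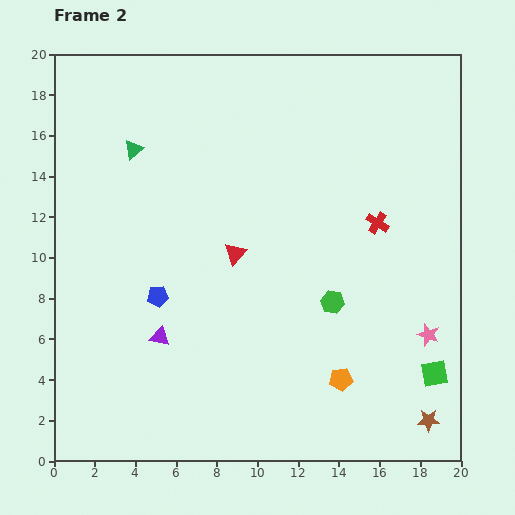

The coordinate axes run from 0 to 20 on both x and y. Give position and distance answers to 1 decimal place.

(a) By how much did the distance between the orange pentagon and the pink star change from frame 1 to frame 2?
-3.8

Distance in frame 1: 8.6. Distance in frame 2: 4.8.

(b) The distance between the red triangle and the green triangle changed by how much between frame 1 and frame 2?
-4.4

Distance in frame 1: 11.5. Distance in frame 2: 7.1.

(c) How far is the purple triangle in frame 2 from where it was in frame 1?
5.4

The purple triangle moved from (9.3, 9.6) to (5.2, 6.1), a distance of √(4.1² + 3.5²) ≈ 5.4.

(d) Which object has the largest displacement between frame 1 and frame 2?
the green hexagon

(moved 7.6; next 6.5)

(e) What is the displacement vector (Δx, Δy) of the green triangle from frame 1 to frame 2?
(-1.3, 0.5)

The green triangle was at (5.2, 14.8) in frame 1 and (3.9, 15.3) in frame 2.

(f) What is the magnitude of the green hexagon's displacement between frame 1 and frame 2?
7.6

The green hexagon moved from (8.2, 2.6) to (13.7, 7.8), a distance of √(5.5² + 5.2²) ≈ 7.6.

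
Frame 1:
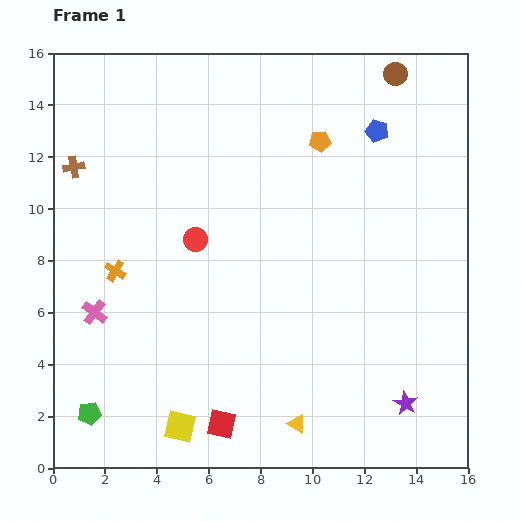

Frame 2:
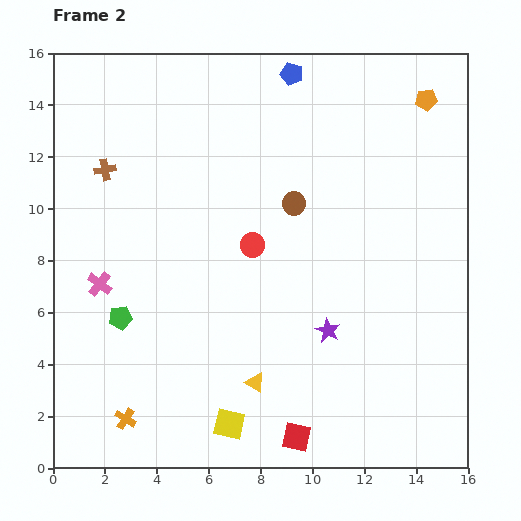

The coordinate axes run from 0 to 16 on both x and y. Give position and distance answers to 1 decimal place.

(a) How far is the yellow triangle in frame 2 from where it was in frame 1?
2.3

The yellow triangle moved from (9.4, 1.7) to (7.8, 3.3), a distance of √(1.6² + 1.6²) ≈ 2.3.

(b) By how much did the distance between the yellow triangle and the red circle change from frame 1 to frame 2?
-2.8

Distance in frame 1: 8.1. Distance in frame 2: 5.3.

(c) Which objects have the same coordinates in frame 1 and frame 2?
none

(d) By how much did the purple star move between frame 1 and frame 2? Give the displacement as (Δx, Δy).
(-3.0, 2.8)

The purple star was at (13.6, 2.5) in frame 1 and (10.6, 5.3) in frame 2.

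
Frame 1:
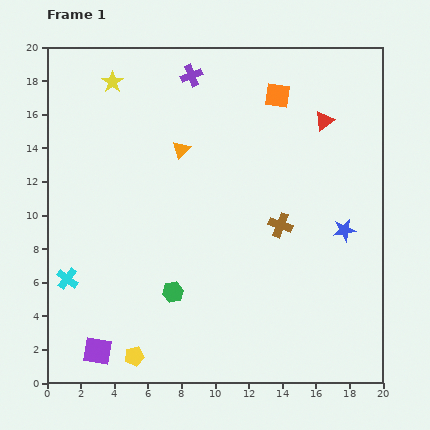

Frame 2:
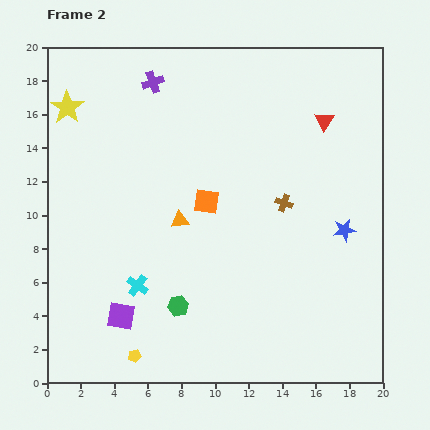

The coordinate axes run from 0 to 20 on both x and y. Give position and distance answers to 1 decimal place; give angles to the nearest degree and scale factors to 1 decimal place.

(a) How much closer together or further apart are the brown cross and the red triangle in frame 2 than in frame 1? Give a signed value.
-1.2

Distance in frame 1: 6.7. Distance in frame 2: 5.5.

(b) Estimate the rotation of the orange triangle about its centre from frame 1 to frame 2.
39° clockwise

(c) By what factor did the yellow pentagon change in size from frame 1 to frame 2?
0.6×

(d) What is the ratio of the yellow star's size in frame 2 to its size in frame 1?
1.6×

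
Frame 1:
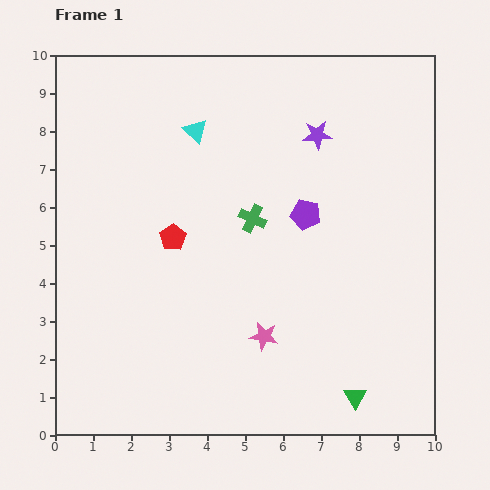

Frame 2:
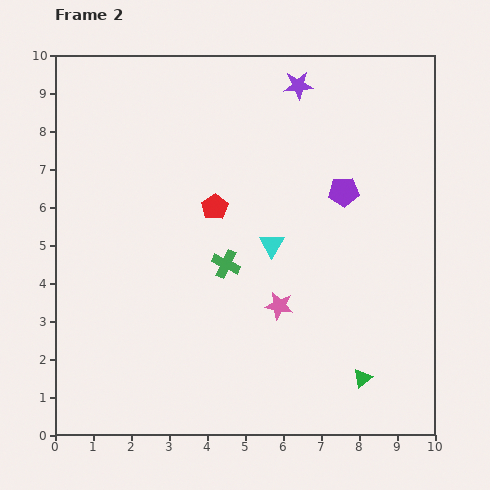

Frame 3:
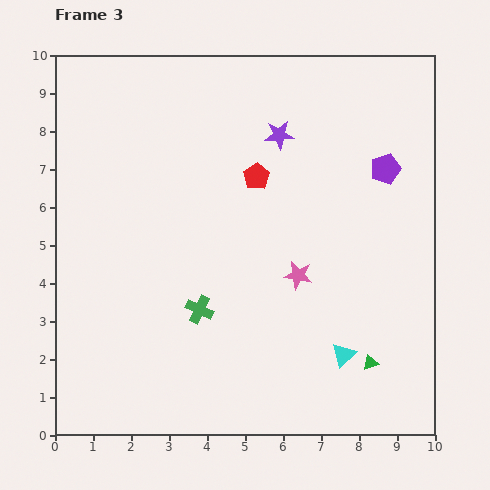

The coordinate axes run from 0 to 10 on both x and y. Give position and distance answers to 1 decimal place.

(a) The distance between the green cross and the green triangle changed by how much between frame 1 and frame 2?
-0.7

Distance in frame 1: 5.4. Distance in frame 2: 4.7.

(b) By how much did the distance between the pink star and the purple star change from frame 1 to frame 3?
-1.8

Distance in frame 1: 5.5. Distance in frame 3: 3.7.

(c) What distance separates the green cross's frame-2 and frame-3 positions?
1.4

The green cross moved from (4.5, 4.5) to (3.8, 3.3), a distance of √(0.7² + 1.2²) ≈ 1.4.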